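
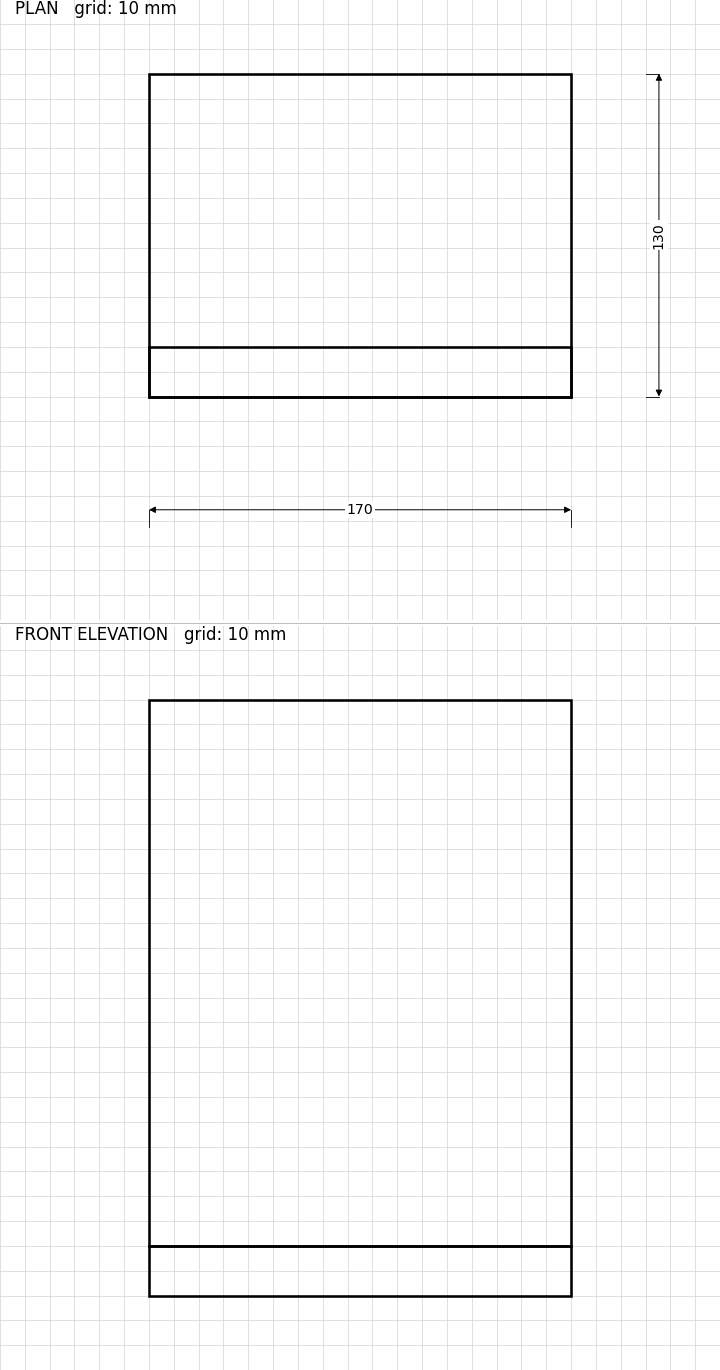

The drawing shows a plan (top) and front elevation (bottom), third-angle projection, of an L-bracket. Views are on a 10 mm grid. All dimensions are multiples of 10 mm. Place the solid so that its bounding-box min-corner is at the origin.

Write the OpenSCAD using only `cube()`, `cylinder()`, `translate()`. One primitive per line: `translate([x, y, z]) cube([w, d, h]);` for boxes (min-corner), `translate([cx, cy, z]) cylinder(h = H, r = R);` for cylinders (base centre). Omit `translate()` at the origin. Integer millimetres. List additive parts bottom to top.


cube([170, 130, 20]);
translate([0, 0, 20]) cube([170, 20, 220]);


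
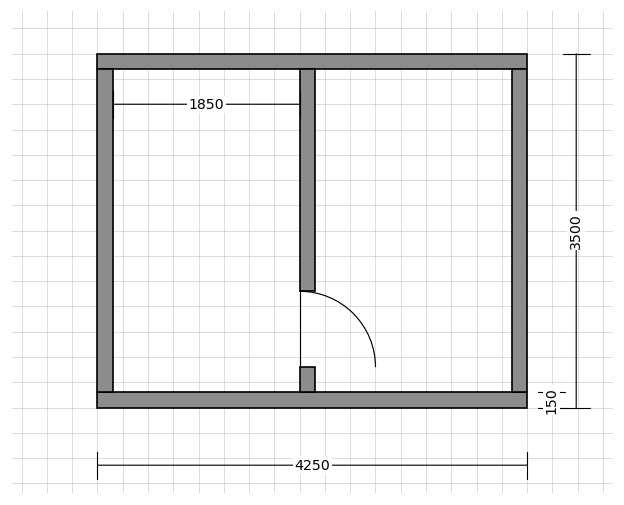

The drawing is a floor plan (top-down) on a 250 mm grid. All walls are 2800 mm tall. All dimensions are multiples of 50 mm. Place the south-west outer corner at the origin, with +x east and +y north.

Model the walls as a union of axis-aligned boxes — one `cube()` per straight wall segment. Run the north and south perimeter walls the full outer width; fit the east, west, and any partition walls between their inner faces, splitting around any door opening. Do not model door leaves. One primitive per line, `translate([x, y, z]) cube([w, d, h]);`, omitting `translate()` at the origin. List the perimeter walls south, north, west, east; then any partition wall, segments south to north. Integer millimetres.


cube([4250, 150, 2800]);
translate([0, 3350, 0]) cube([4250, 150, 2800]);
translate([0, 150, 0]) cube([150, 3200, 2800]);
translate([4100, 150, 0]) cube([150, 3200, 2800]);
translate([2000, 150, 0]) cube([150, 250, 2800]);
translate([2000, 1150, 0]) cube([150, 2200, 2800]);


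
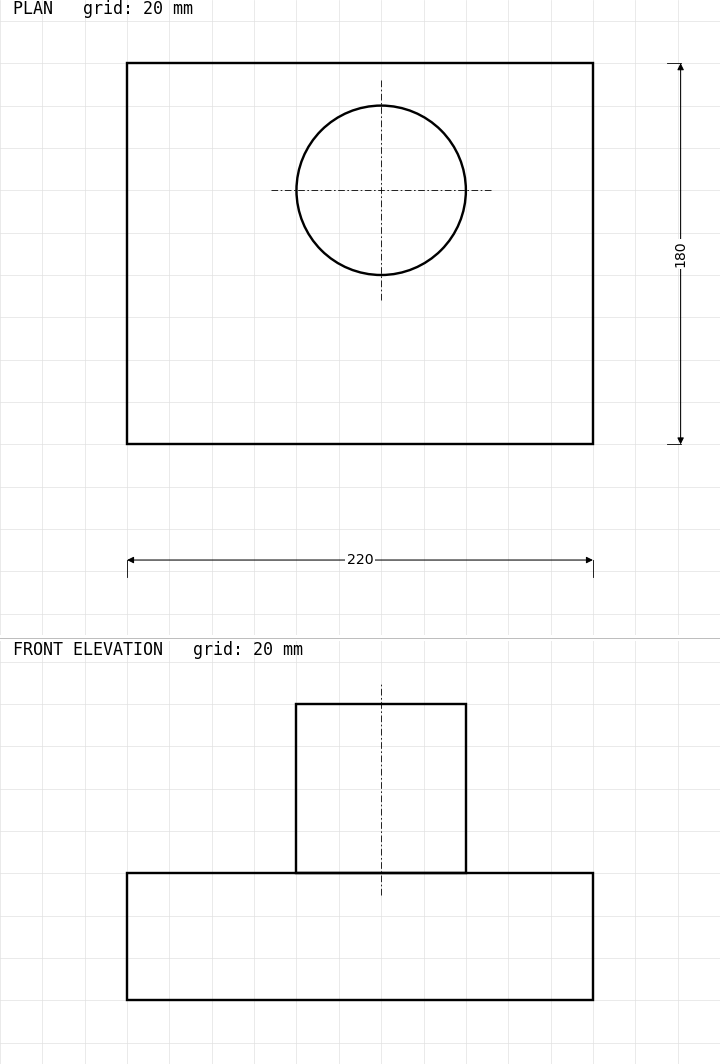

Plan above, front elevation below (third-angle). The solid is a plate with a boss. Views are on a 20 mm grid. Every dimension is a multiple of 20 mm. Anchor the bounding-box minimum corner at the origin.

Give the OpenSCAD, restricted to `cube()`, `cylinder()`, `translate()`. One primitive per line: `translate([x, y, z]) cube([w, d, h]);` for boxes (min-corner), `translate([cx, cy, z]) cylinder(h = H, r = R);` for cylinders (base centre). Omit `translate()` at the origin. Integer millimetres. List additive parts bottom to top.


cube([220, 180, 60]);
translate([120, 120, 60]) cylinder(h = 80, r = 40);


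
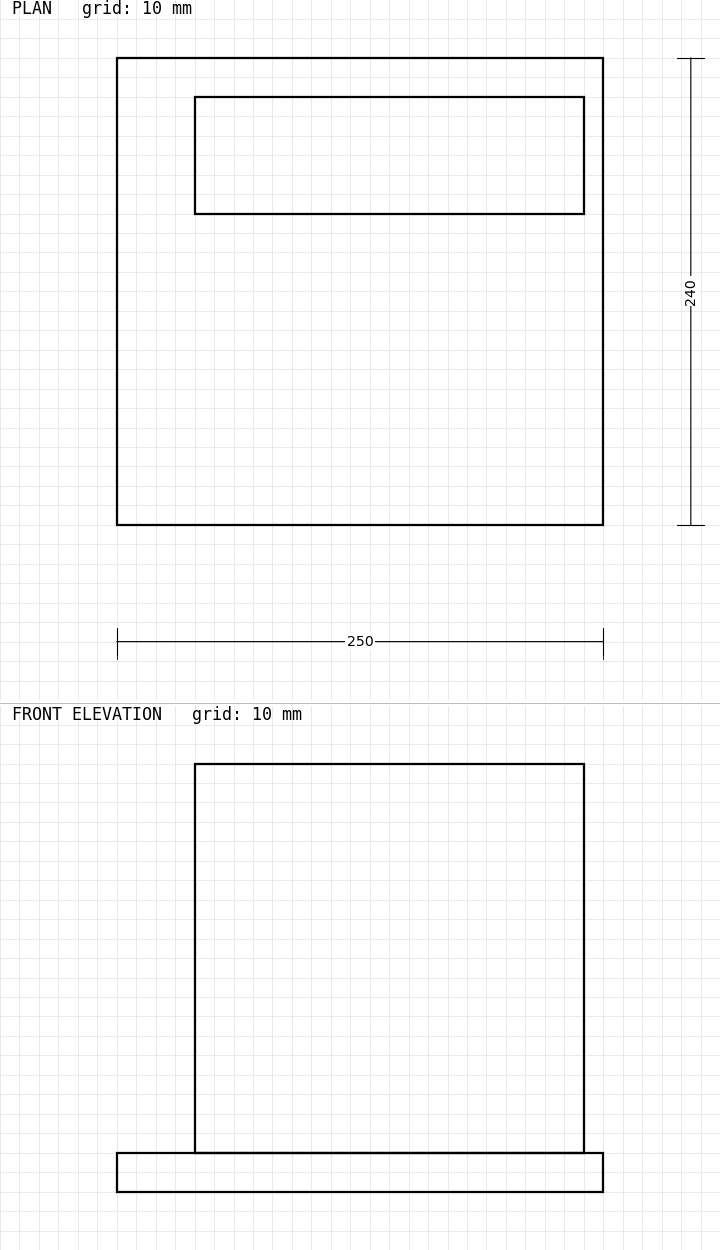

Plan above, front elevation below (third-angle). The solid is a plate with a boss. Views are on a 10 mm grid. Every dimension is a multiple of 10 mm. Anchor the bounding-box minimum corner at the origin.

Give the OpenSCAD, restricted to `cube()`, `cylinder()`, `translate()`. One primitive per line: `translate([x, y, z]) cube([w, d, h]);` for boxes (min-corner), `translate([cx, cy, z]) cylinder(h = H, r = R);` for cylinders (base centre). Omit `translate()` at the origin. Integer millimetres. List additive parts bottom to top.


cube([250, 240, 20]);
translate([40, 160, 20]) cube([200, 60, 200]);


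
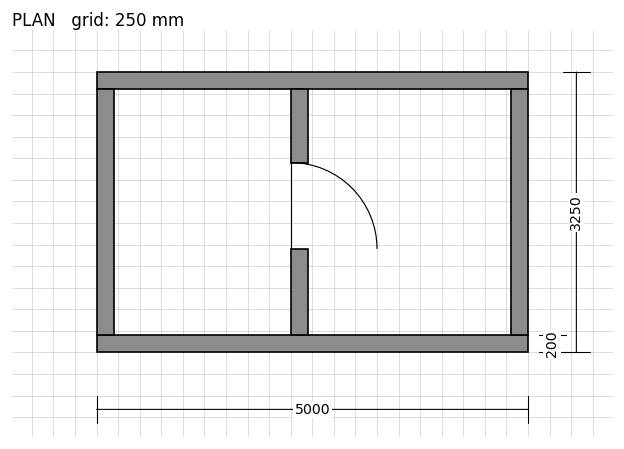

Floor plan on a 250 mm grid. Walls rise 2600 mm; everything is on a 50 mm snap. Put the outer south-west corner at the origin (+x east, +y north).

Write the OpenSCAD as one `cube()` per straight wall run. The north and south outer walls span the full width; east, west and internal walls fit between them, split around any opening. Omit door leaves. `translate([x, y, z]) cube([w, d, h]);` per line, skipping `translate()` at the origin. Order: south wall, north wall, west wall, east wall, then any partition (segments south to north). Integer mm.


cube([5000, 200, 2600]);
translate([0, 3050, 0]) cube([5000, 200, 2600]);
translate([0, 200, 0]) cube([200, 2850, 2600]);
translate([4800, 200, 0]) cube([200, 2850, 2600]);
translate([2250, 200, 0]) cube([200, 1000, 2600]);
translate([2250, 2200, 0]) cube([200, 850, 2600]);


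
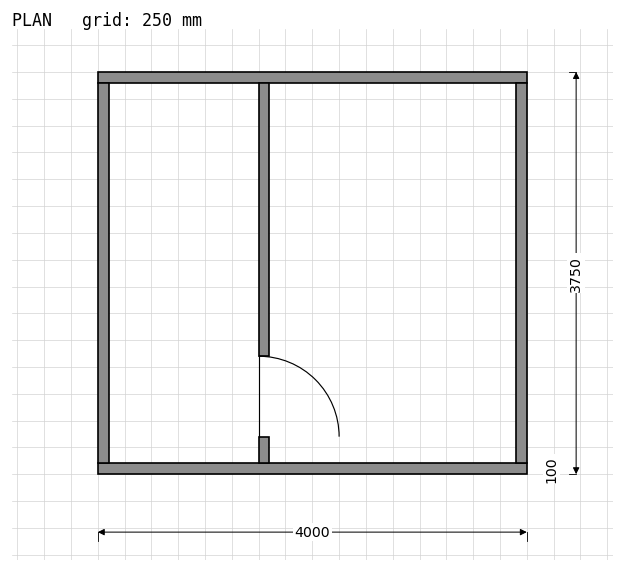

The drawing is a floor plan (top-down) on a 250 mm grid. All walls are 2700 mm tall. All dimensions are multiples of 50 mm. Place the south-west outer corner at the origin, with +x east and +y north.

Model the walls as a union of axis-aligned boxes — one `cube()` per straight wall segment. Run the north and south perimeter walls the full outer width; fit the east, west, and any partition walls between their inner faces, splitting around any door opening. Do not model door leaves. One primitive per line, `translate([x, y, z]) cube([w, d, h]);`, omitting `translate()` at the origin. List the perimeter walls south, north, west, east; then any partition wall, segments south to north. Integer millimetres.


cube([4000, 100, 2700]);
translate([0, 3650, 0]) cube([4000, 100, 2700]);
translate([0, 100, 0]) cube([100, 3550, 2700]);
translate([3900, 100, 0]) cube([100, 3550, 2700]);
translate([1500, 100, 0]) cube([100, 250, 2700]);
translate([1500, 1100, 0]) cube([100, 2550, 2700]);


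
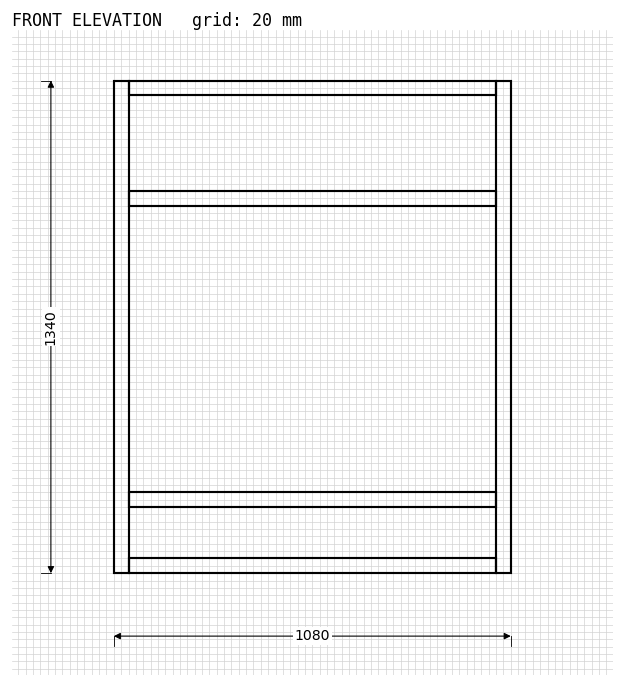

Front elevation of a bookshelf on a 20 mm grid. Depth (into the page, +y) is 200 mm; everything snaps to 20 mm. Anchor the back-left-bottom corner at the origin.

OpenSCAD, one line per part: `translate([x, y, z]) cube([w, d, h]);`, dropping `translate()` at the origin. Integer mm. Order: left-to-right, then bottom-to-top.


cube([40, 200, 1340]);
translate([40, 0, 0]) cube([1000, 200, 40]);
translate([40, 0, 180]) cube([1000, 200, 40]);
translate([40, 0, 1000]) cube([1000, 200, 40]);
translate([40, 0, 1300]) cube([1000, 200, 40]);
translate([1040, 0, 0]) cube([40, 200, 1340]);


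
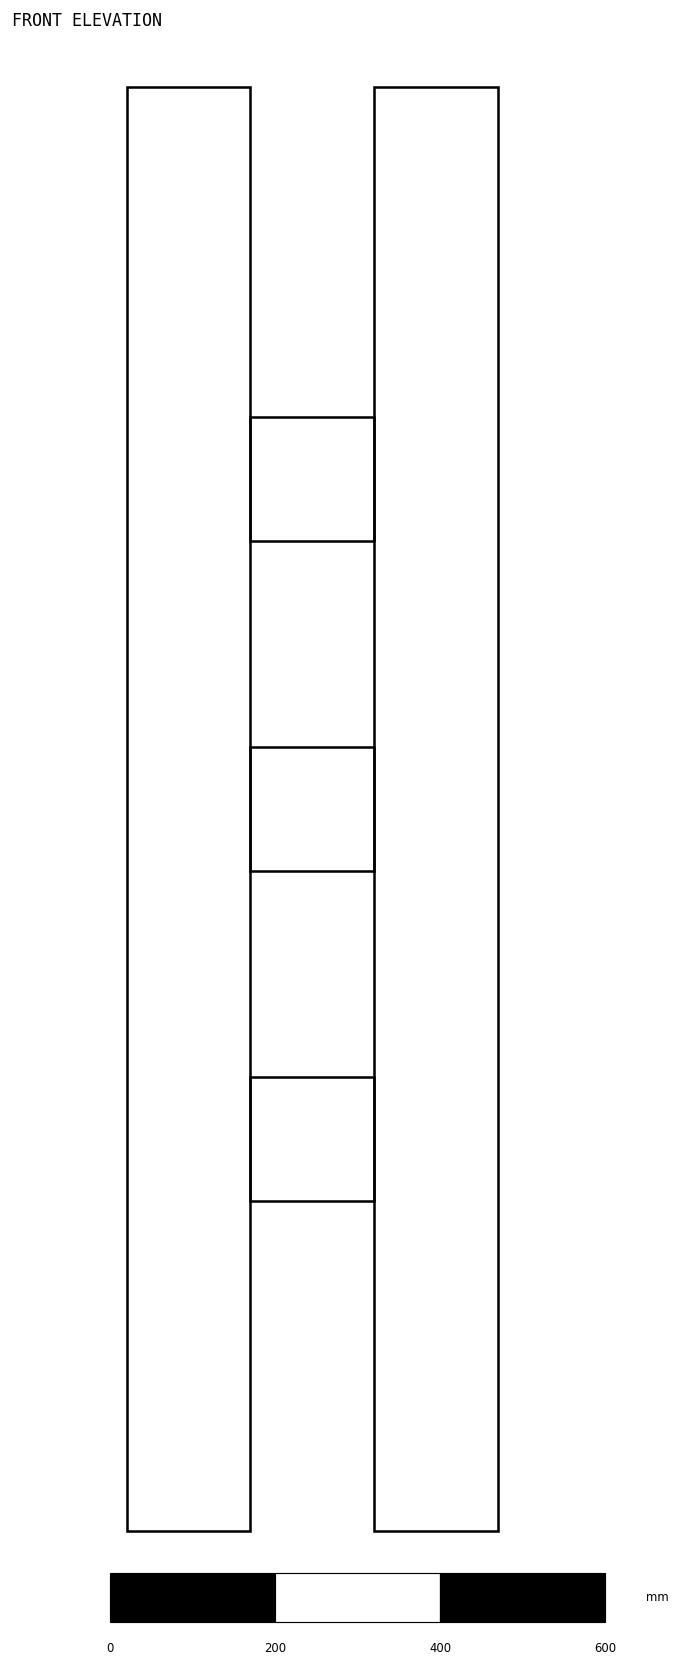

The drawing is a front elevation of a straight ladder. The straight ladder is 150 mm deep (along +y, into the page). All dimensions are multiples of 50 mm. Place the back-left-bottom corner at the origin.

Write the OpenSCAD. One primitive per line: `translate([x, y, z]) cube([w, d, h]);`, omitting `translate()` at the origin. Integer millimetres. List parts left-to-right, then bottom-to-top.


cube([150, 150, 1750]);
translate([150, 0, 400]) cube([150, 150, 150]);
translate([150, 0, 800]) cube([150, 150, 150]);
translate([150, 0, 1200]) cube([150, 150, 150]);
translate([300, 0, 0]) cube([150, 150, 1750]);


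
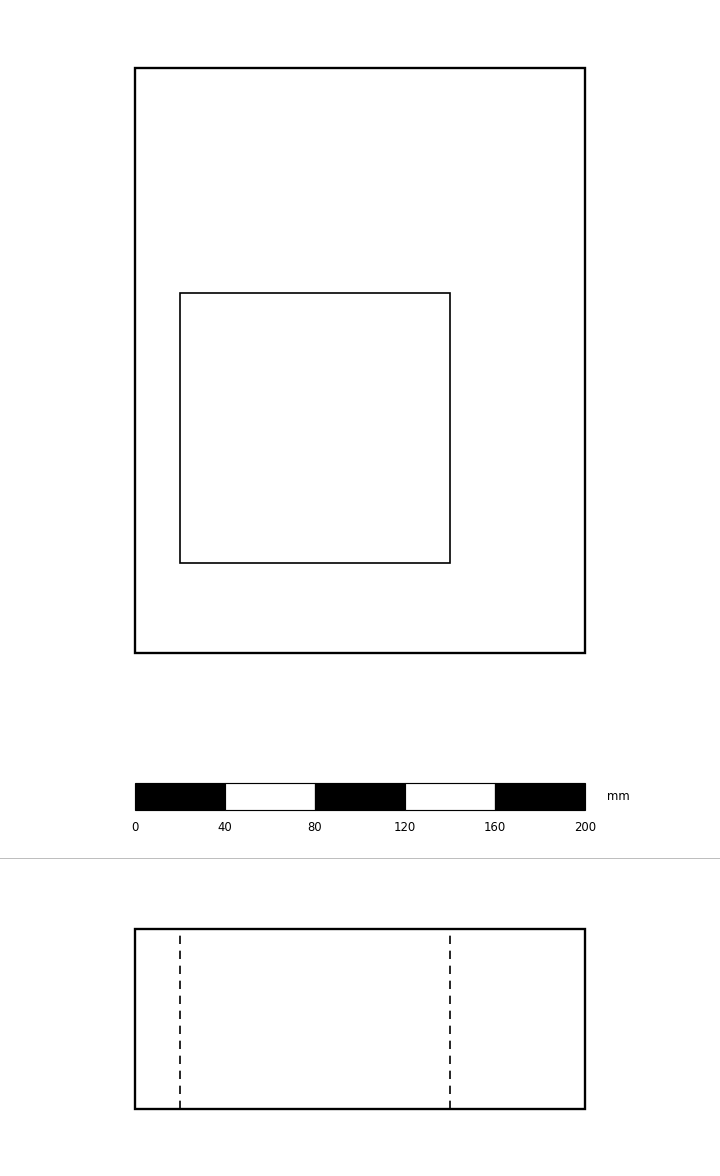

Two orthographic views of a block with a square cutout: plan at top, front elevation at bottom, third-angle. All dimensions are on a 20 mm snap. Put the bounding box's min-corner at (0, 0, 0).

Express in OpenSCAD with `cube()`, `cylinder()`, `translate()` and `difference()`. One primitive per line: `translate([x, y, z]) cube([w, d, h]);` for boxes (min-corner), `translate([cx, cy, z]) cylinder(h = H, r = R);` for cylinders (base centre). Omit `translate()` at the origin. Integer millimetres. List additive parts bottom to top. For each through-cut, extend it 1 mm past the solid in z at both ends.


difference() {
  cube([200, 260, 80]);
  translate([20, 40, -1]) cube([120, 120, 82]);
}


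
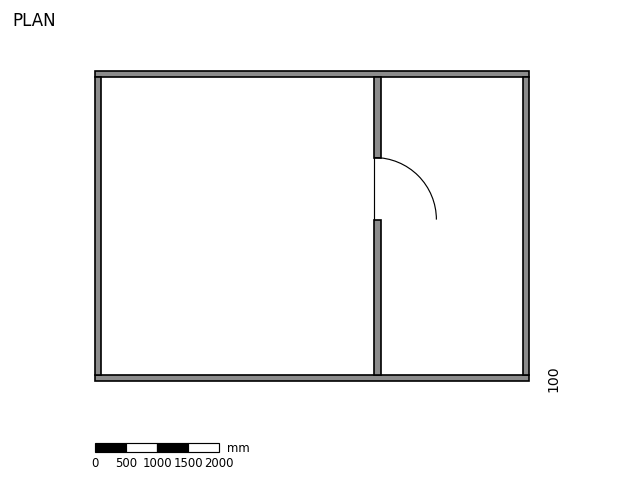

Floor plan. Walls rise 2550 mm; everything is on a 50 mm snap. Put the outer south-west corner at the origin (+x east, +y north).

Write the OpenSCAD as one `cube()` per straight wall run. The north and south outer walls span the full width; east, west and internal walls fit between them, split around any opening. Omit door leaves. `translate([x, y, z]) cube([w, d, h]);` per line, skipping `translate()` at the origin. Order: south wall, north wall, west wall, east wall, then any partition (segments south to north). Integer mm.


cube([7000, 100, 2550]);
translate([0, 4900, 0]) cube([7000, 100, 2550]);
translate([0, 100, 0]) cube([100, 4800, 2550]);
translate([6900, 100, 0]) cube([100, 4800, 2550]);
translate([4500, 100, 0]) cube([100, 2500, 2550]);
translate([4500, 3600, 0]) cube([100, 1300, 2550]);


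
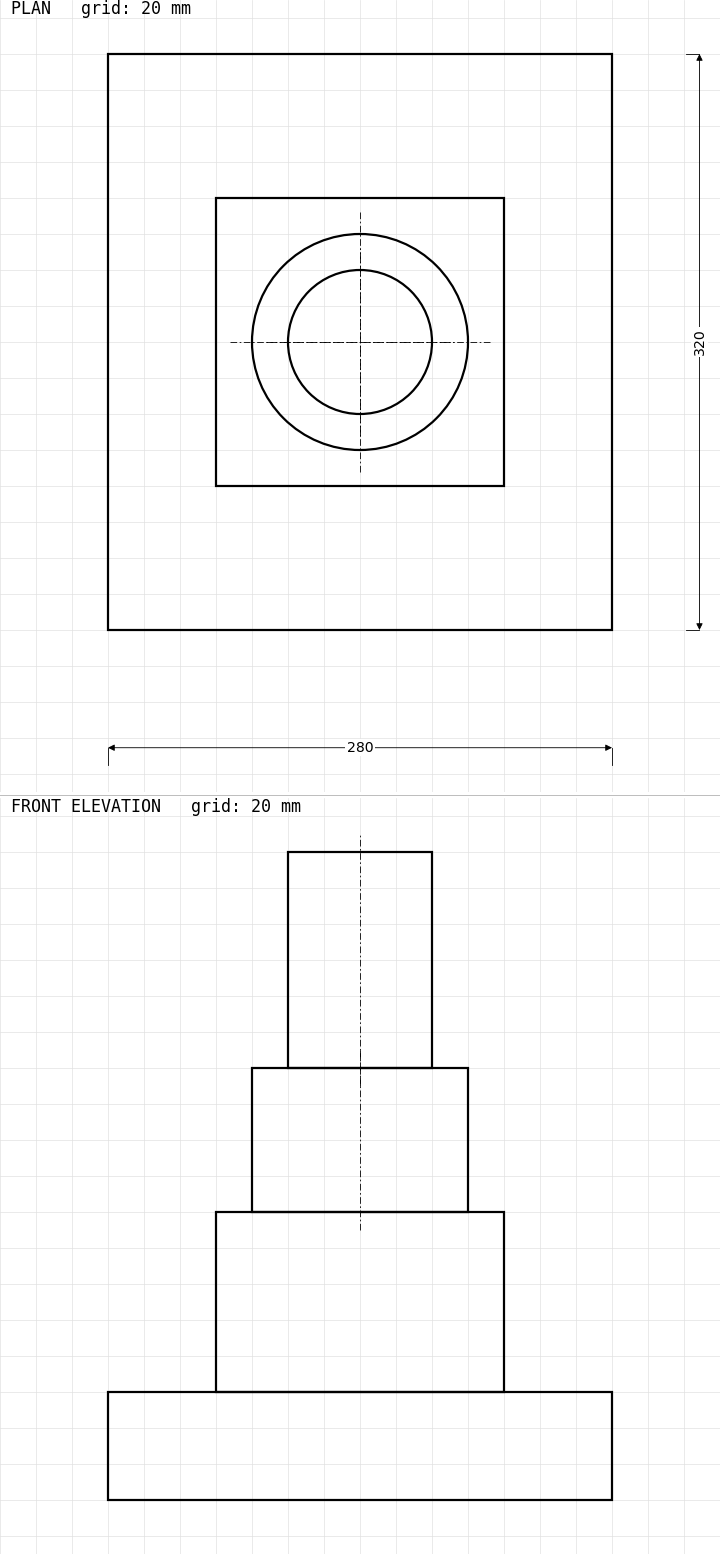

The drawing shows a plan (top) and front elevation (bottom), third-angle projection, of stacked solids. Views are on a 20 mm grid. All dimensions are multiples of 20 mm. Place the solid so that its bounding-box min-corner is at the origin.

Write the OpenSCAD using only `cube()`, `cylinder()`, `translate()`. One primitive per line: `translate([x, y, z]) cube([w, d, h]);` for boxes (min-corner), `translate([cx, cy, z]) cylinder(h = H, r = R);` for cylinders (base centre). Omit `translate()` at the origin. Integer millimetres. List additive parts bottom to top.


cube([280, 320, 60]);
translate([60, 80, 60]) cube([160, 160, 100]);
translate([140, 160, 160]) cylinder(h = 80, r = 60);
translate([140, 160, 240]) cylinder(h = 120, r = 40);


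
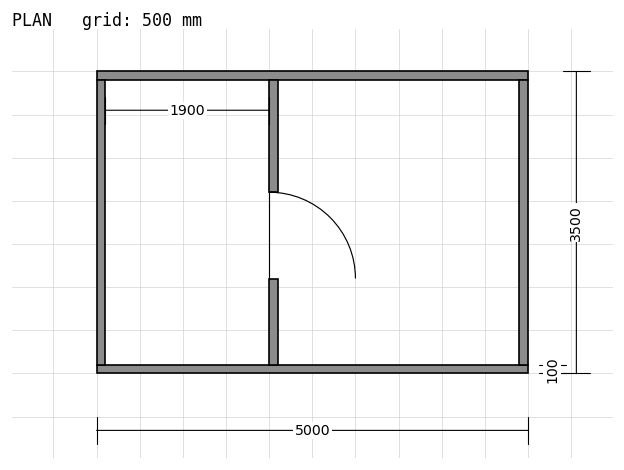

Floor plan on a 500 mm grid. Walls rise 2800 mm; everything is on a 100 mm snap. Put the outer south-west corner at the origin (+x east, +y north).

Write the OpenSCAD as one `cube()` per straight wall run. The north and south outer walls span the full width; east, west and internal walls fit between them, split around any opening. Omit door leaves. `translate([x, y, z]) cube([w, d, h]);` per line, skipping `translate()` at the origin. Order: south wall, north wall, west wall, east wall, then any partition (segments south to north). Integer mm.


cube([5000, 100, 2800]);
translate([0, 3400, 0]) cube([5000, 100, 2800]);
translate([0, 100, 0]) cube([100, 3300, 2800]);
translate([4900, 100, 0]) cube([100, 3300, 2800]);
translate([2000, 100, 0]) cube([100, 1000, 2800]);
translate([2000, 2100, 0]) cube([100, 1300, 2800]);


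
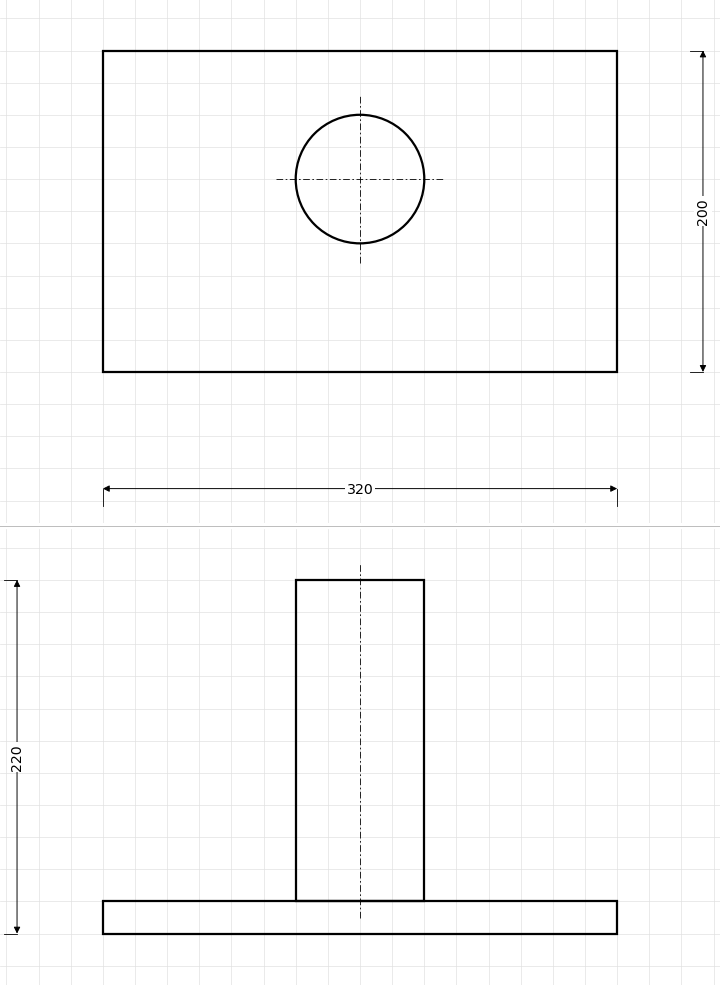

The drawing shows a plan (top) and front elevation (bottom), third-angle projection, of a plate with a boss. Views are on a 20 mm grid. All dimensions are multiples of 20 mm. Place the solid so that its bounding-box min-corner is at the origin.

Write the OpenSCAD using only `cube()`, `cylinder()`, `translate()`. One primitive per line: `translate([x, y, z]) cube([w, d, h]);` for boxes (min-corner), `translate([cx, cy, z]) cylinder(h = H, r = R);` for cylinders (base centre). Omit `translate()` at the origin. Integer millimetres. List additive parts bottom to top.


cube([320, 200, 20]);
translate([160, 120, 20]) cylinder(h = 200, r = 40);


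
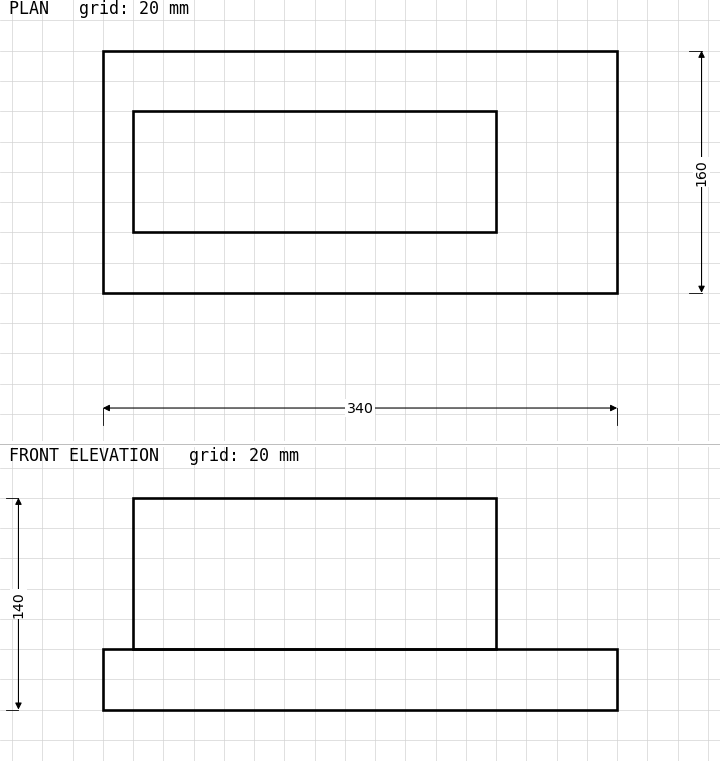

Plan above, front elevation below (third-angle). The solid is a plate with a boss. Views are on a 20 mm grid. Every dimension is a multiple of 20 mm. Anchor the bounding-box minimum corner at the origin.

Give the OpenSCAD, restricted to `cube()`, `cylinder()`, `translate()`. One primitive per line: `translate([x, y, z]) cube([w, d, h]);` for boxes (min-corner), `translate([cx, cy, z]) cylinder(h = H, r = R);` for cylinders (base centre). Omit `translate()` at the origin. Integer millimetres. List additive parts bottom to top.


cube([340, 160, 40]);
translate([20, 40, 40]) cube([240, 80, 100]);


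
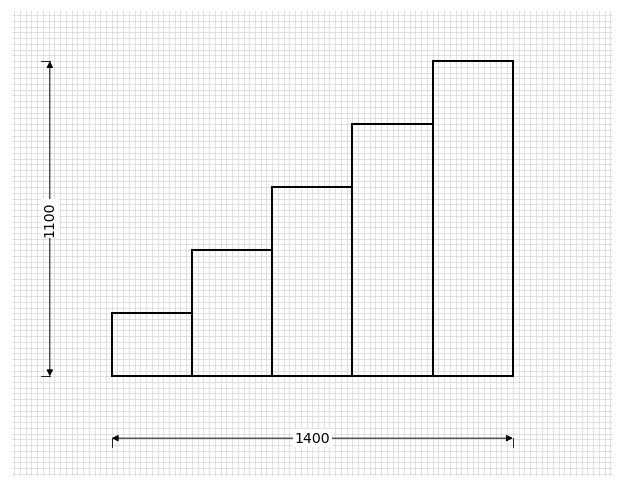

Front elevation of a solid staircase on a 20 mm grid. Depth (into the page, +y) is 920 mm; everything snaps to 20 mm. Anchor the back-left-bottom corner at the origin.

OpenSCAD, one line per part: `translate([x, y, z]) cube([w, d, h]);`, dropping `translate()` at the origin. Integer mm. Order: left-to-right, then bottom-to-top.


cube([280, 920, 220]);
translate([280, 0, 0]) cube([280, 920, 440]);
translate([560, 0, 0]) cube([280, 920, 660]);
translate([840, 0, 0]) cube([280, 920, 880]);
translate([1120, 0, 0]) cube([280, 920, 1100]);


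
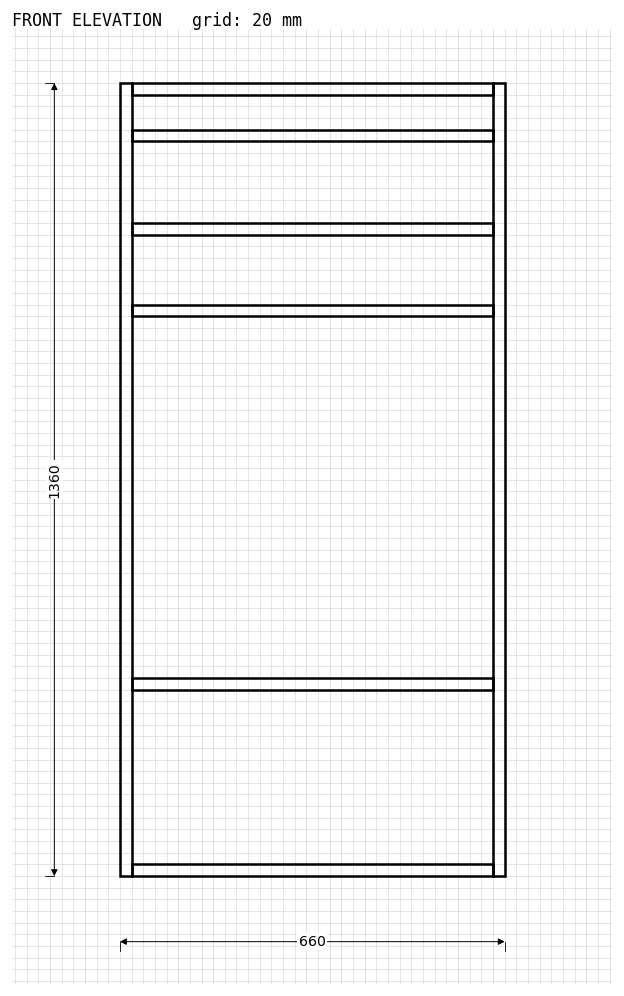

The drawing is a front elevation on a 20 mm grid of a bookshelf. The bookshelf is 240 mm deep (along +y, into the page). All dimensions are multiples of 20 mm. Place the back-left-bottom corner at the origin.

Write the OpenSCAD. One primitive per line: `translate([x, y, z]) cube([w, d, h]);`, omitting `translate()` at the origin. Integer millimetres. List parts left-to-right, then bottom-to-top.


cube([20, 240, 1360]);
translate([20, 0, 0]) cube([620, 240, 20]);
translate([20, 0, 320]) cube([620, 240, 20]);
translate([20, 0, 960]) cube([620, 240, 20]);
translate([20, 0, 1100]) cube([620, 240, 20]);
translate([20, 0, 1260]) cube([620, 240, 20]);
translate([20, 0, 1340]) cube([620, 240, 20]);
translate([640, 0, 0]) cube([20, 240, 1360]);


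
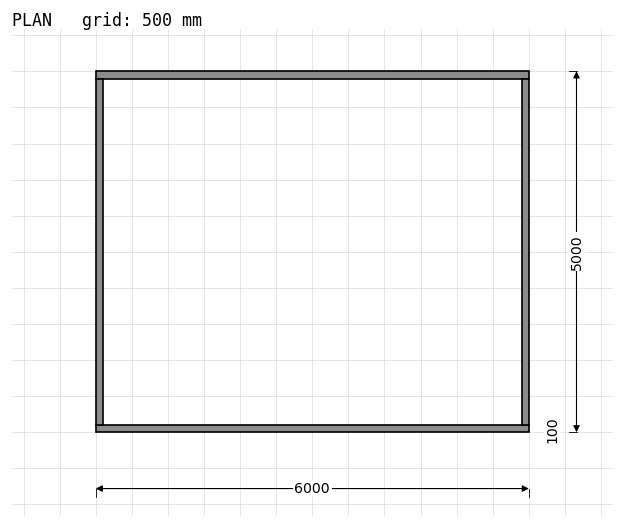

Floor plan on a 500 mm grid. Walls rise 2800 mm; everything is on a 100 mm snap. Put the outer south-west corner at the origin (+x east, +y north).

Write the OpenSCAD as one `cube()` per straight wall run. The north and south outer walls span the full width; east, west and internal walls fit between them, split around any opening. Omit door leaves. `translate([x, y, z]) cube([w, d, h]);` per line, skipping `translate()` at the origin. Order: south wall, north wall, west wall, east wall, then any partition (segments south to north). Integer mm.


cube([6000, 100, 2800]);
translate([0, 4900, 0]) cube([6000, 100, 2800]);
translate([0, 100, 0]) cube([100, 4800, 2800]);
translate([5900, 100, 0]) cube([100, 4800, 2800]);


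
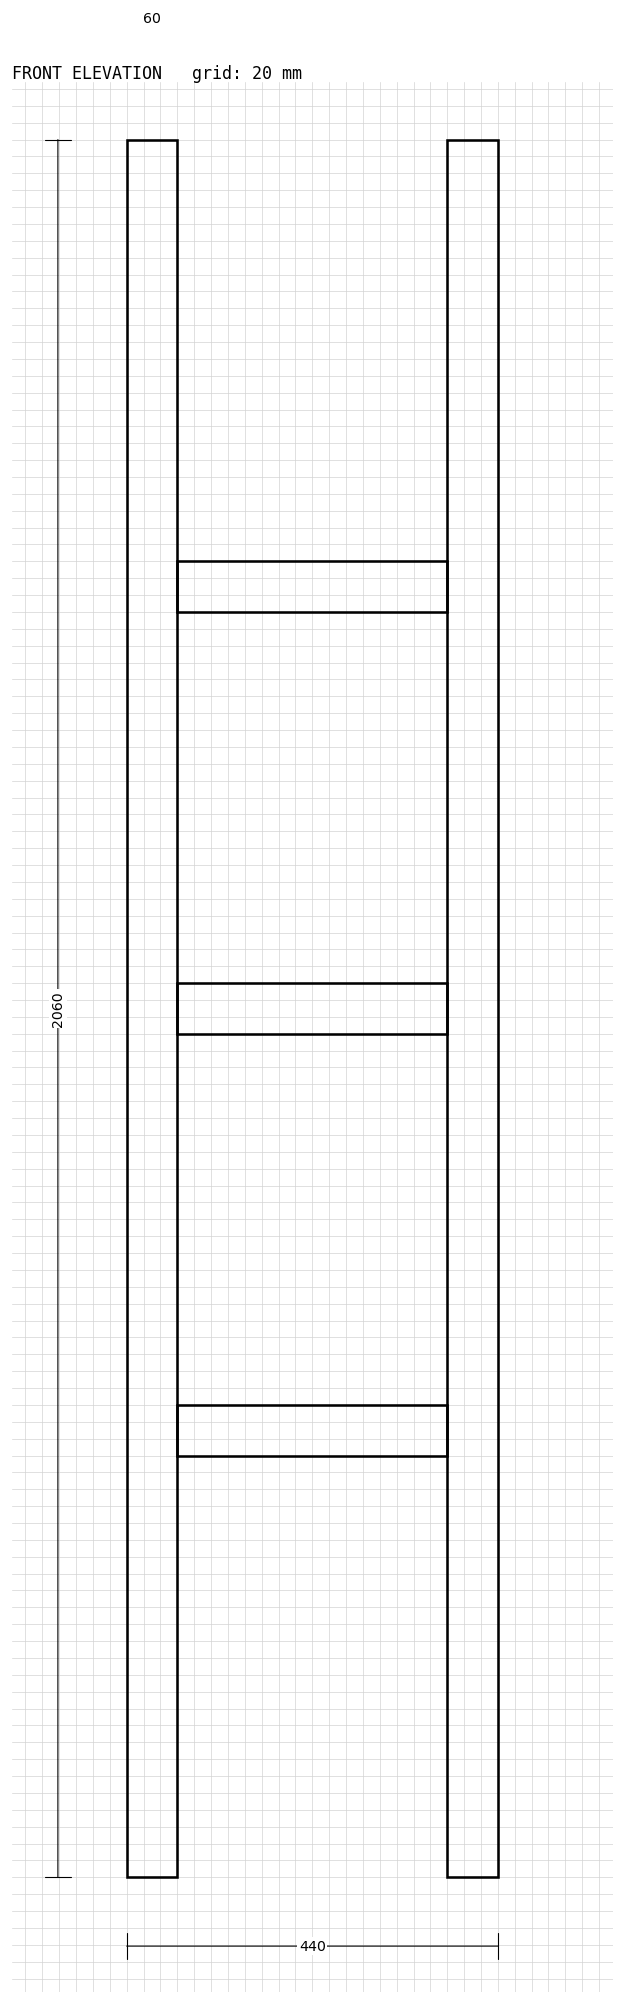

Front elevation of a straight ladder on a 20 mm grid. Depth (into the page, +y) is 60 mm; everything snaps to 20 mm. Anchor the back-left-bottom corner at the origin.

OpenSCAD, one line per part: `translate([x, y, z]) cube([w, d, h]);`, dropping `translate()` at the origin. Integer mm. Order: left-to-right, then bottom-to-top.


cube([60, 60, 2060]);
translate([60, 0, 500]) cube([320, 60, 60]);
translate([60, 0, 1000]) cube([320, 60, 60]);
translate([60, 0, 1500]) cube([320, 60, 60]);
translate([380, 0, 0]) cube([60, 60, 2060]);


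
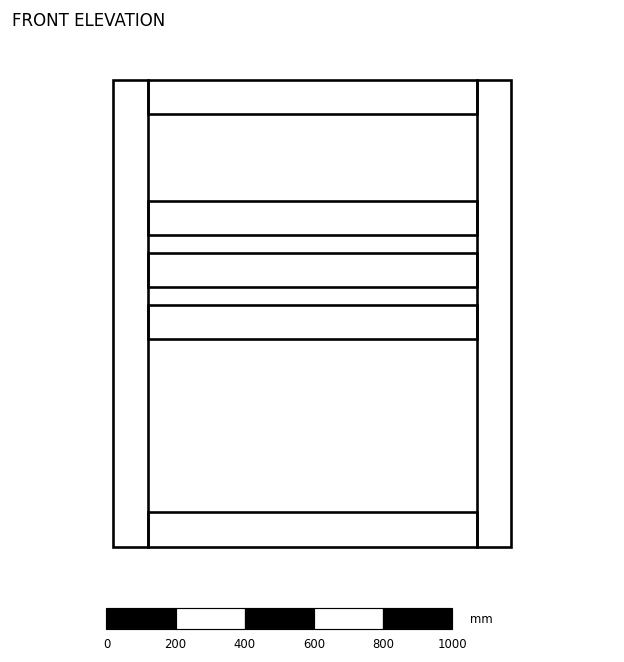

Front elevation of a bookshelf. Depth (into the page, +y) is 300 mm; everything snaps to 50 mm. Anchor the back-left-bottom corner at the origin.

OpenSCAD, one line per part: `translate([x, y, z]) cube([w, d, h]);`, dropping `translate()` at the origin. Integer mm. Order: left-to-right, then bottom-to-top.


cube([100, 300, 1350]);
translate([100, 0, 0]) cube([950, 300, 100]);
translate([100, 0, 600]) cube([950, 300, 100]);
translate([100, 0, 750]) cube([950, 300, 100]);
translate([100, 0, 900]) cube([950, 300, 100]);
translate([100, 0, 1250]) cube([950, 300, 100]);
translate([1050, 0, 0]) cube([100, 300, 1350]);


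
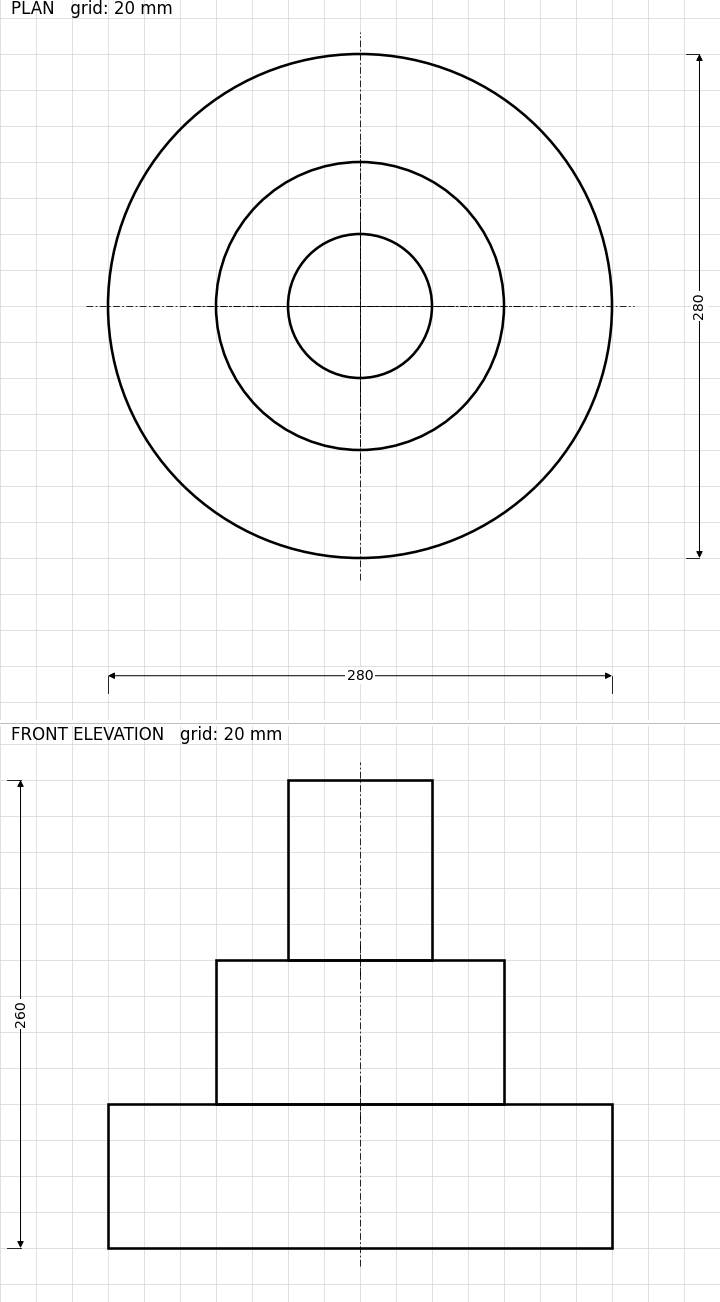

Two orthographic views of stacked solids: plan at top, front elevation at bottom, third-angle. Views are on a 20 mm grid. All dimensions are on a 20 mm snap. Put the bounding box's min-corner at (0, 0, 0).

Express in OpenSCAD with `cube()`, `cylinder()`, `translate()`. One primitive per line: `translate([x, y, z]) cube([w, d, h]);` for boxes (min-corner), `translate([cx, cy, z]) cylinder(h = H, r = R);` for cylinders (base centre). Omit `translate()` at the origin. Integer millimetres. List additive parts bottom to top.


translate([140, 140, 0]) cylinder(h = 80, r = 140);
translate([140, 140, 80]) cylinder(h = 80, r = 80);
translate([140, 140, 160]) cylinder(h = 100, r = 40);


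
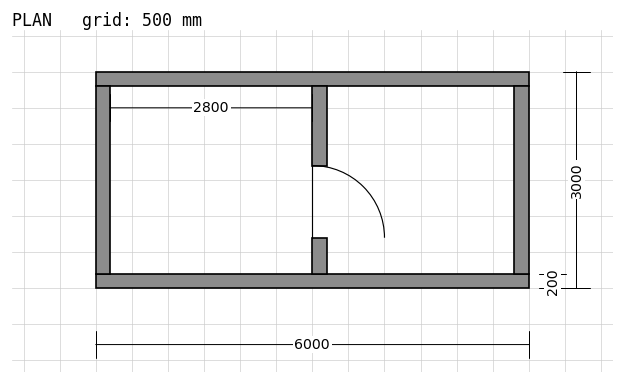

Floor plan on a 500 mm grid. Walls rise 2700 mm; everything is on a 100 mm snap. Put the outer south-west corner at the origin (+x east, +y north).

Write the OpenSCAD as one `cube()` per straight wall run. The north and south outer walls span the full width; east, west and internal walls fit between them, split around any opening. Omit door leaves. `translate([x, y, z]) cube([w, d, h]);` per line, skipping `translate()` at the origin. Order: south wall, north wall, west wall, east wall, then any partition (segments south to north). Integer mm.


cube([6000, 200, 2700]);
translate([0, 2800, 0]) cube([6000, 200, 2700]);
translate([0, 200, 0]) cube([200, 2600, 2700]);
translate([5800, 200, 0]) cube([200, 2600, 2700]);
translate([3000, 200, 0]) cube([200, 500, 2700]);
translate([3000, 1700, 0]) cube([200, 1100, 2700]);


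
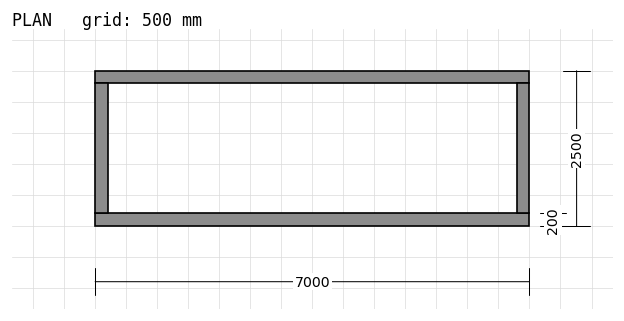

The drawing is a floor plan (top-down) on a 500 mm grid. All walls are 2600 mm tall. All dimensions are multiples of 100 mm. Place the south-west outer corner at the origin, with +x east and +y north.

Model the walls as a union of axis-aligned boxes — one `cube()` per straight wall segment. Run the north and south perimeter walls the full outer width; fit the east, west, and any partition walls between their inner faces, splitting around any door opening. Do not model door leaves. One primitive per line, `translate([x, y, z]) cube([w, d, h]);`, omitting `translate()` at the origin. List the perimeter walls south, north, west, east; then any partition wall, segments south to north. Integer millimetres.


cube([7000, 200, 2600]);
translate([0, 2300, 0]) cube([7000, 200, 2600]);
translate([0, 200, 0]) cube([200, 2100, 2600]);
translate([6800, 200, 0]) cube([200, 2100, 2600]);


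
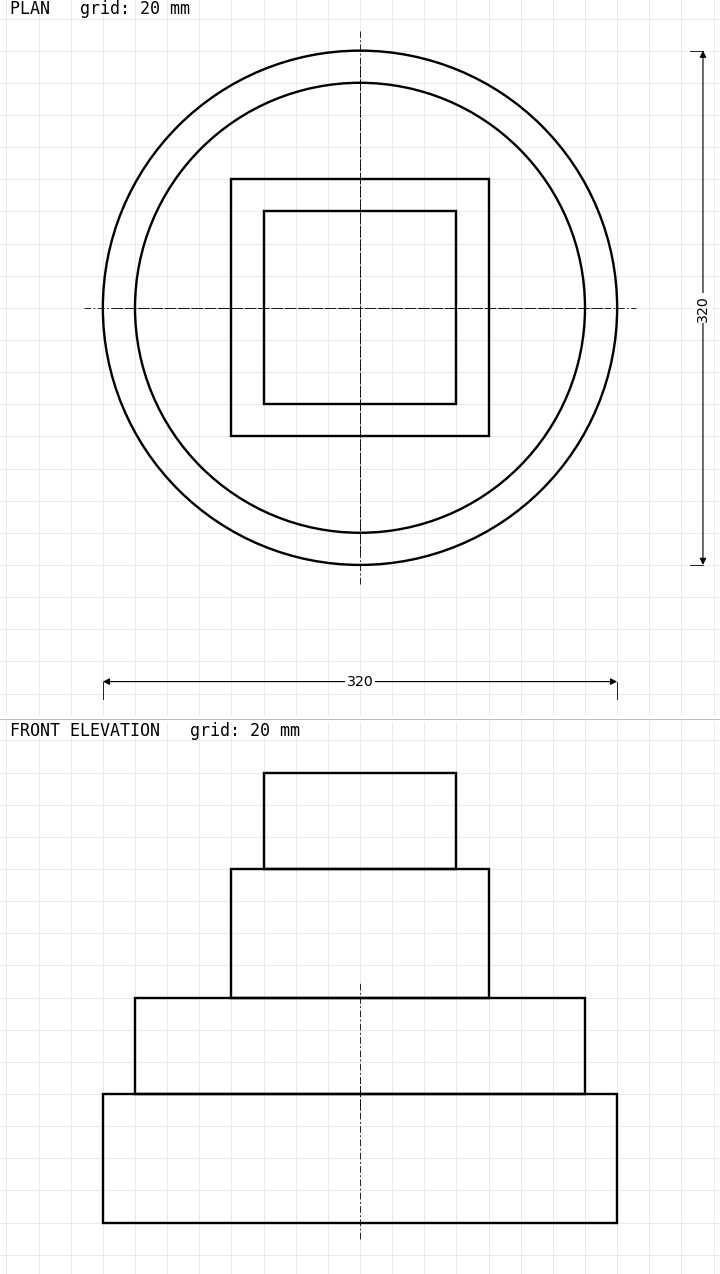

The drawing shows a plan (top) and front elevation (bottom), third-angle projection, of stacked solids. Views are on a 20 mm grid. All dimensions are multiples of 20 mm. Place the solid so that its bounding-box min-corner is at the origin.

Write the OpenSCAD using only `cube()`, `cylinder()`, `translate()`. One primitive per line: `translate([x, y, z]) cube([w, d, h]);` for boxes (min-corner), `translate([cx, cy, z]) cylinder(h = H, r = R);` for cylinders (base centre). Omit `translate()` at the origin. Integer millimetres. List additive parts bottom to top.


translate([160, 160, 0]) cylinder(h = 80, r = 160);
translate([160, 160, 80]) cylinder(h = 60, r = 140);
translate([80, 80, 140]) cube([160, 160, 80]);
translate([100, 100, 220]) cube([120, 120, 60]);


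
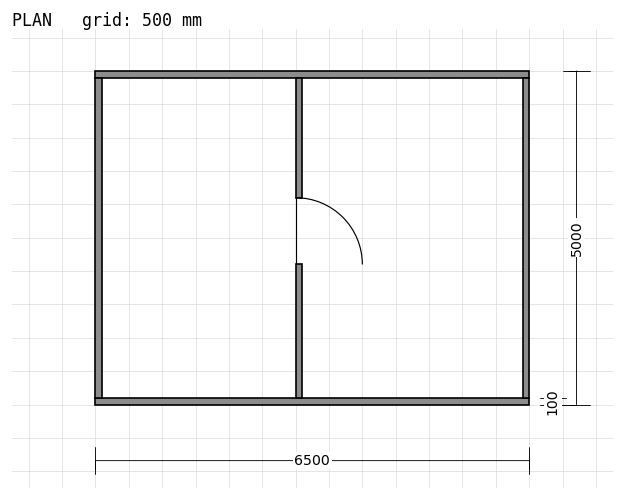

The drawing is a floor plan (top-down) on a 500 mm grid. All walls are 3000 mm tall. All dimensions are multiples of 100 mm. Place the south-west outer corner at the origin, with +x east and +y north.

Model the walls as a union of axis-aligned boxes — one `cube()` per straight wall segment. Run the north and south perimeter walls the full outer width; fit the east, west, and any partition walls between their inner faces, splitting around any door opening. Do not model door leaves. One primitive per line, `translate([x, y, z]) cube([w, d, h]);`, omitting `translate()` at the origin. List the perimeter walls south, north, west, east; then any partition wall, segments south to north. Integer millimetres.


cube([6500, 100, 3000]);
translate([0, 4900, 0]) cube([6500, 100, 3000]);
translate([0, 100, 0]) cube([100, 4800, 3000]);
translate([6400, 100, 0]) cube([100, 4800, 3000]);
translate([3000, 100, 0]) cube([100, 2000, 3000]);
translate([3000, 3100, 0]) cube([100, 1800, 3000]);


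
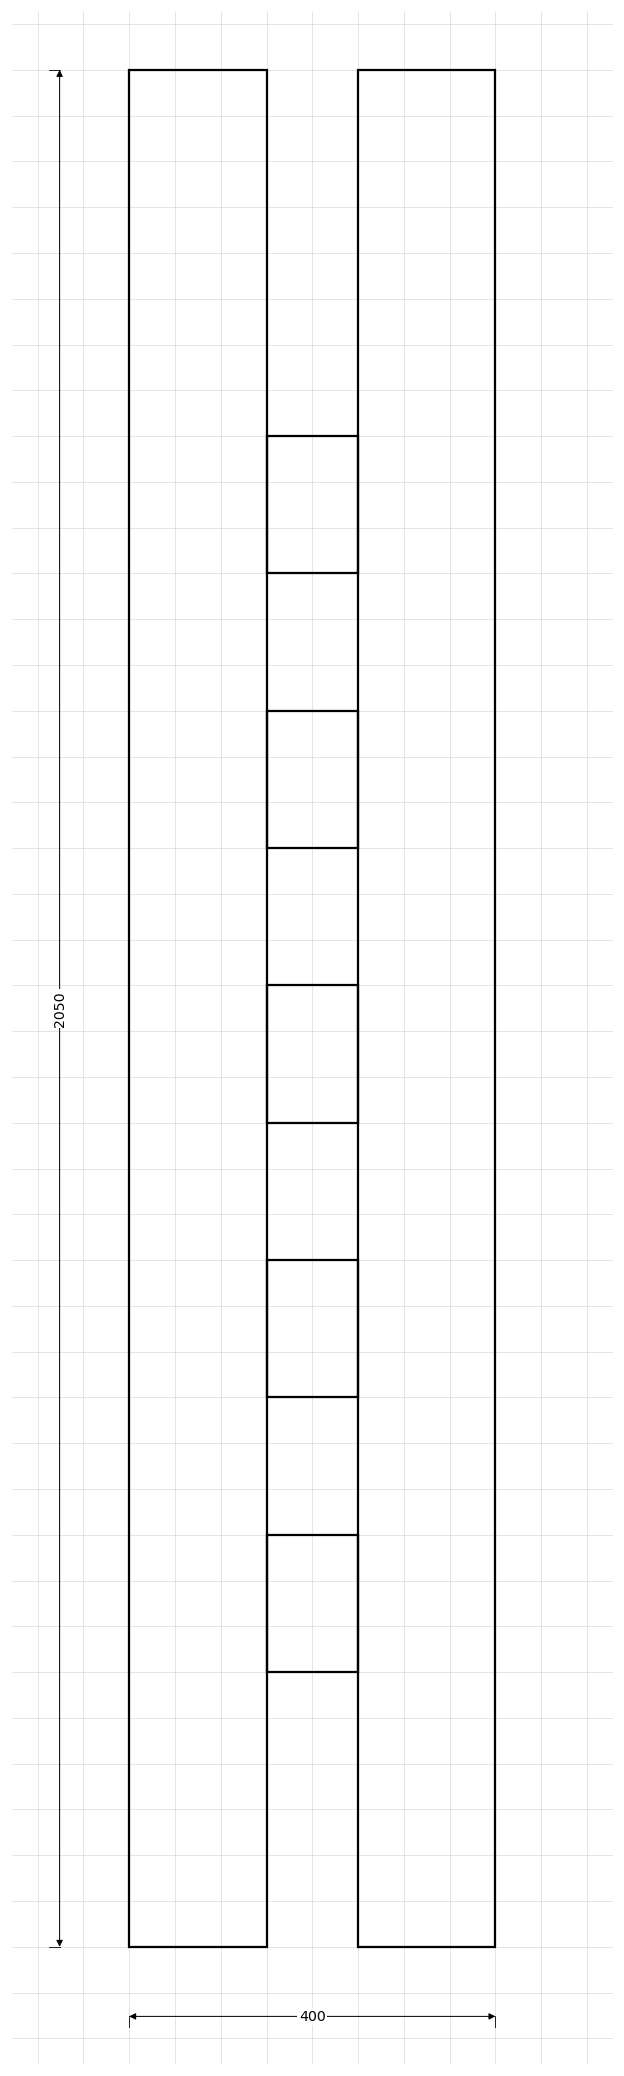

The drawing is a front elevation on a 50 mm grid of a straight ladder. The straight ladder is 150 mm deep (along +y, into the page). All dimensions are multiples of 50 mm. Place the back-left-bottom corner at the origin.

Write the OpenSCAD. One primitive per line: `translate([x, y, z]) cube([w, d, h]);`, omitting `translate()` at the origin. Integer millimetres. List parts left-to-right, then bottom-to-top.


cube([150, 150, 2050]);
translate([150, 0, 300]) cube([100, 150, 150]);
translate([150, 0, 600]) cube([100, 150, 150]);
translate([150, 0, 900]) cube([100, 150, 150]);
translate([150, 0, 1200]) cube([100, 150, 150]);
translate([150, 0, 1500]) cube([100, 150, 150]);
translate([250, 0, 0]) cube([150, 150, 2050]);


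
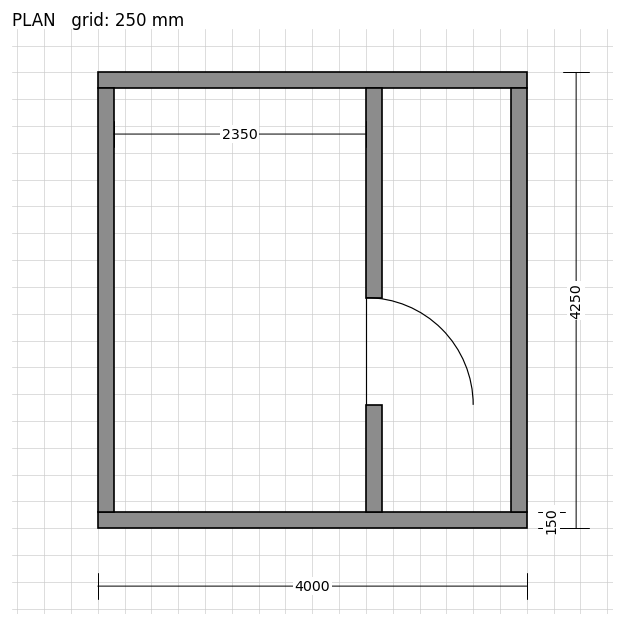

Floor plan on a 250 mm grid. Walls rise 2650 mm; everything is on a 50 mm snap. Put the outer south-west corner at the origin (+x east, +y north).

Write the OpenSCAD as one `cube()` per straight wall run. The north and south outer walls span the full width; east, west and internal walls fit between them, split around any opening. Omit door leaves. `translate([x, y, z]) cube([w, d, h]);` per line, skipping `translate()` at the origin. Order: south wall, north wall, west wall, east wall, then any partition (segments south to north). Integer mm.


cube([4000, 150, 2650]);
translate([0, 4100, 0]) cube([4000, 150, 2650]);
translate([0, 150, 0]) cube([150, 3950, 2650]);
translate([3850, 150, 0]) cube([150, 3950, 2650]);
translate([2500, 150, 0]) cube([150, 1000, 2650]);
translate([2500, 2150, 0]) cube([150, 1950, 2650]);


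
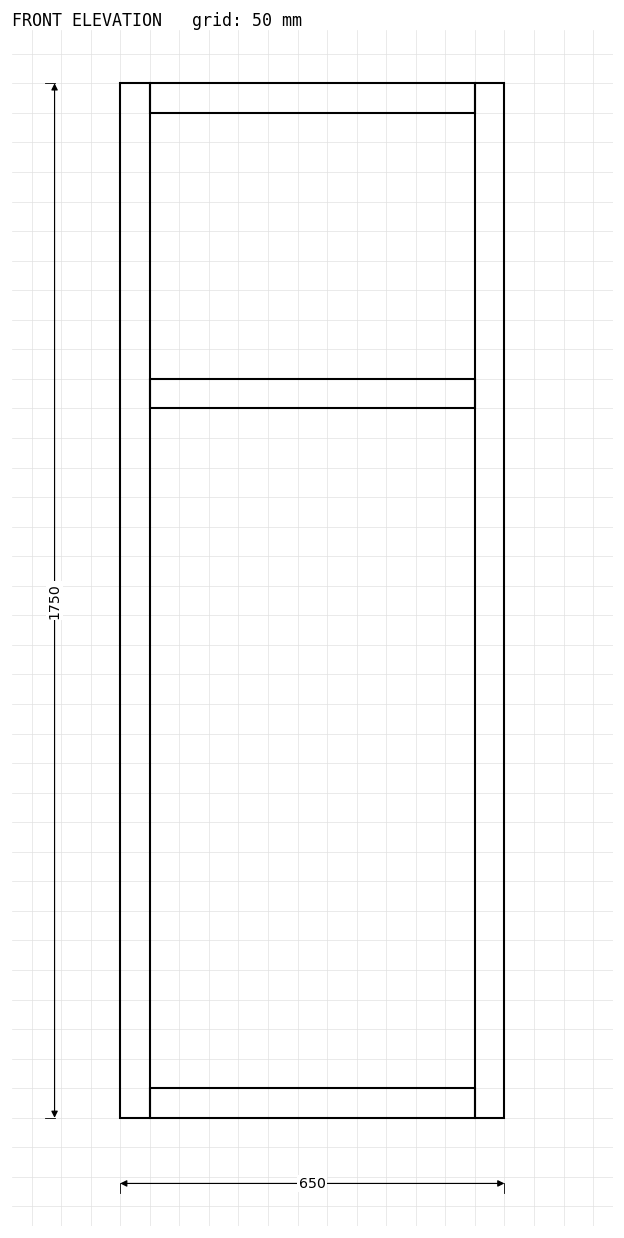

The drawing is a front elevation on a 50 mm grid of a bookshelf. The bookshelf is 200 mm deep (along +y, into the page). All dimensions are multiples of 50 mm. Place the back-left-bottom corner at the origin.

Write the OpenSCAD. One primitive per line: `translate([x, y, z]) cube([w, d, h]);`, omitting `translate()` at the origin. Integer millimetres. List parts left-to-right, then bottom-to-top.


cube([50, 200, 1750]);
translate([50, 0, 0]) cube([550, 200, 50]);
translate([50, 0, 1200]) cube([550, 200, 50]);
translate([50, 0, 1700]) cube([550, 200, 50]);
translate([600, 0, 0]) cube([50, 200, 1750]);


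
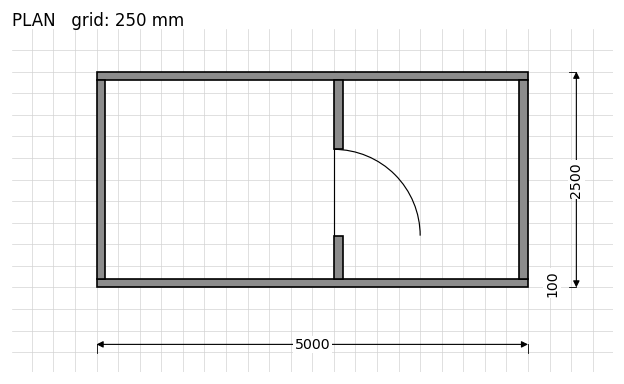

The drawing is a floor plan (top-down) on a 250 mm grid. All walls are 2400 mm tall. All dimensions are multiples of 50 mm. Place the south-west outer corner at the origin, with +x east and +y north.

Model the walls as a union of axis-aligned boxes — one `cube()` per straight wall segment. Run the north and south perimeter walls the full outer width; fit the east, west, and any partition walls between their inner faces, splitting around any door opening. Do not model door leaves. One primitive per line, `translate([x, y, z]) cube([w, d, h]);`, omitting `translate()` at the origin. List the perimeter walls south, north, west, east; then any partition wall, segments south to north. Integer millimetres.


cube([5000, 100, 2400]);
translate([0, 2400, 0]) cube([5000, 100, 2400]);
translate([0, 100, 0]) cube([100, 2300, 2400]);
translate([4900, 100, 0]) cube([100, 2300, 2400]);
translate([2750, 100, 0]) cube([100, 500, 2400]);
translate([2750, 1600, 0]) cube([100, 800, 2400]);


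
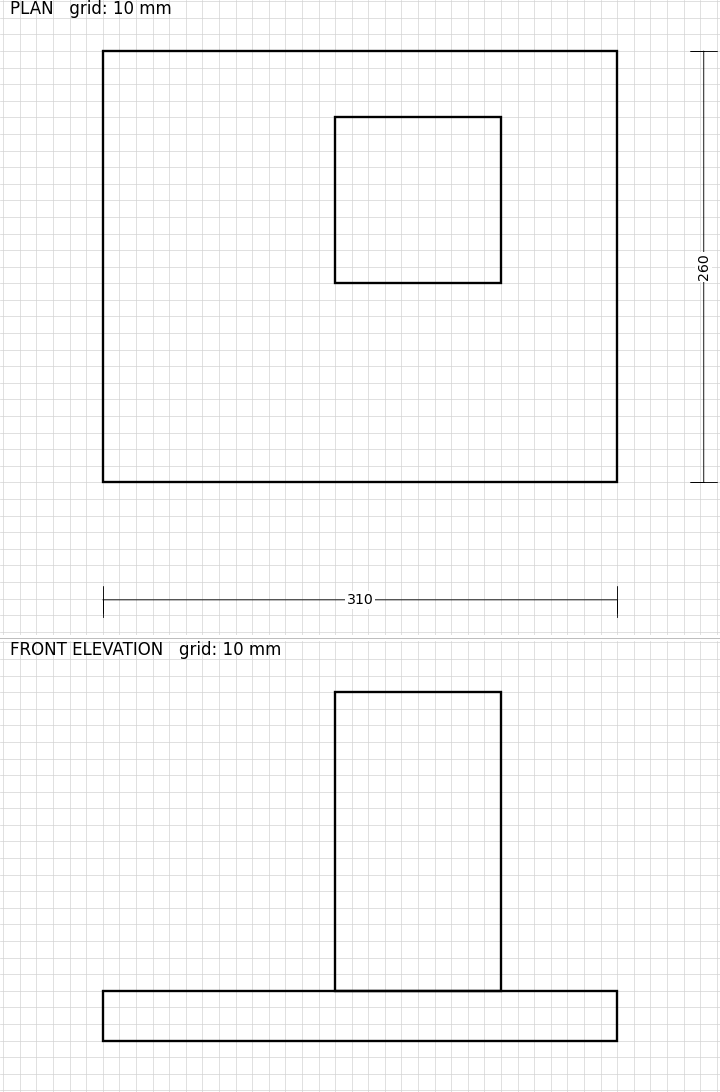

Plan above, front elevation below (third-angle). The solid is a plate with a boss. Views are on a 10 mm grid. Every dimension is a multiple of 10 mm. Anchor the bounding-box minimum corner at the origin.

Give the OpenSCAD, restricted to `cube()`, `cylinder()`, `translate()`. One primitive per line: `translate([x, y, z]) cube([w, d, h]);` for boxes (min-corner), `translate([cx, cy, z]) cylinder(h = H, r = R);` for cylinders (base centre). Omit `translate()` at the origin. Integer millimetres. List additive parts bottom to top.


cube([310, 260, 30]);
translate([140, 120, 30]) cube([100, 100, 180]);


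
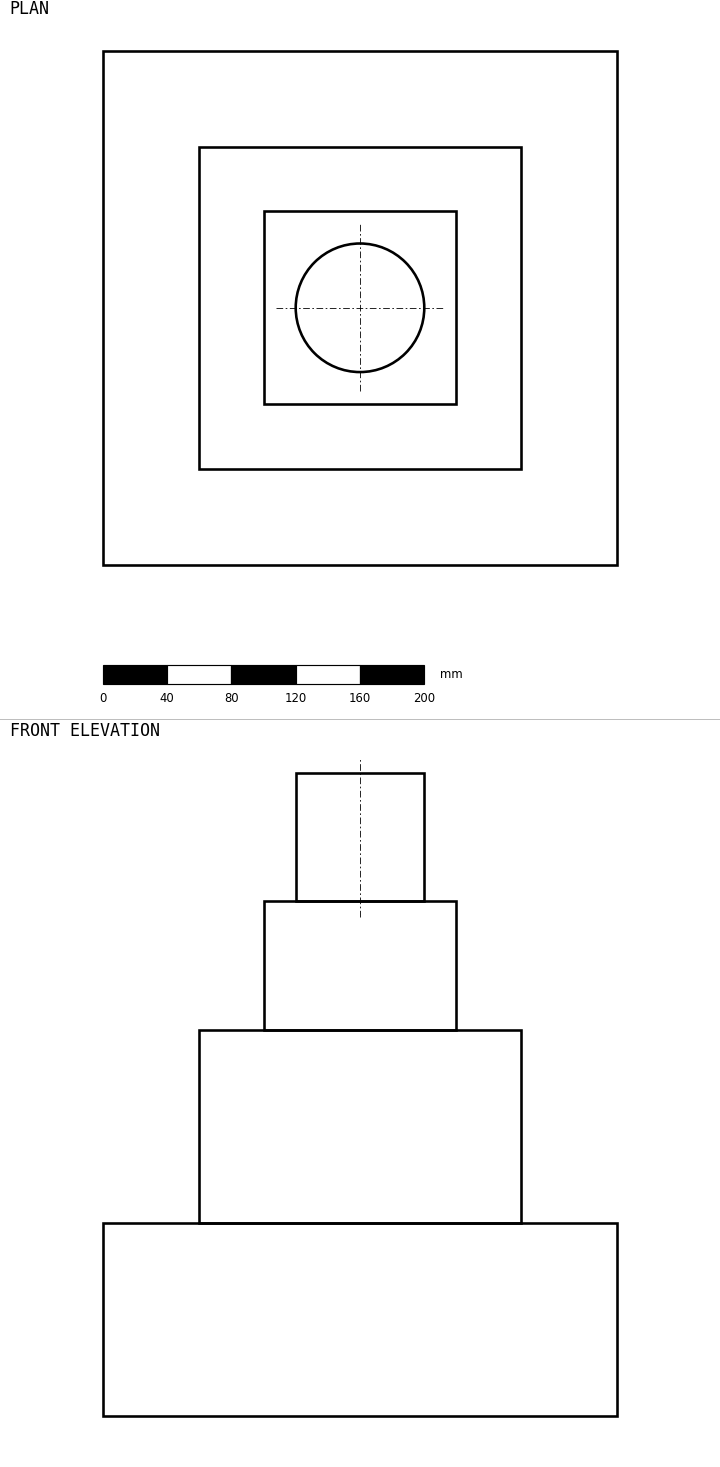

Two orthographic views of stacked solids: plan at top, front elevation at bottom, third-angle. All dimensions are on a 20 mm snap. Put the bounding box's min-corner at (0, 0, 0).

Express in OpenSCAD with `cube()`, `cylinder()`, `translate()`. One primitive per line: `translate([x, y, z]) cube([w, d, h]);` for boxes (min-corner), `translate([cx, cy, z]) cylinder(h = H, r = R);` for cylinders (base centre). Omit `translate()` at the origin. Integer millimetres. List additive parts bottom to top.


cube([320, 320, 120]);
translate([60, 60, 120]) cube([200, 200, 120]);
translate([100, 100, 240]) cube([120, 120, 80]);
translate([160, 160, 320]) cylinder(h = 80, r = 40);


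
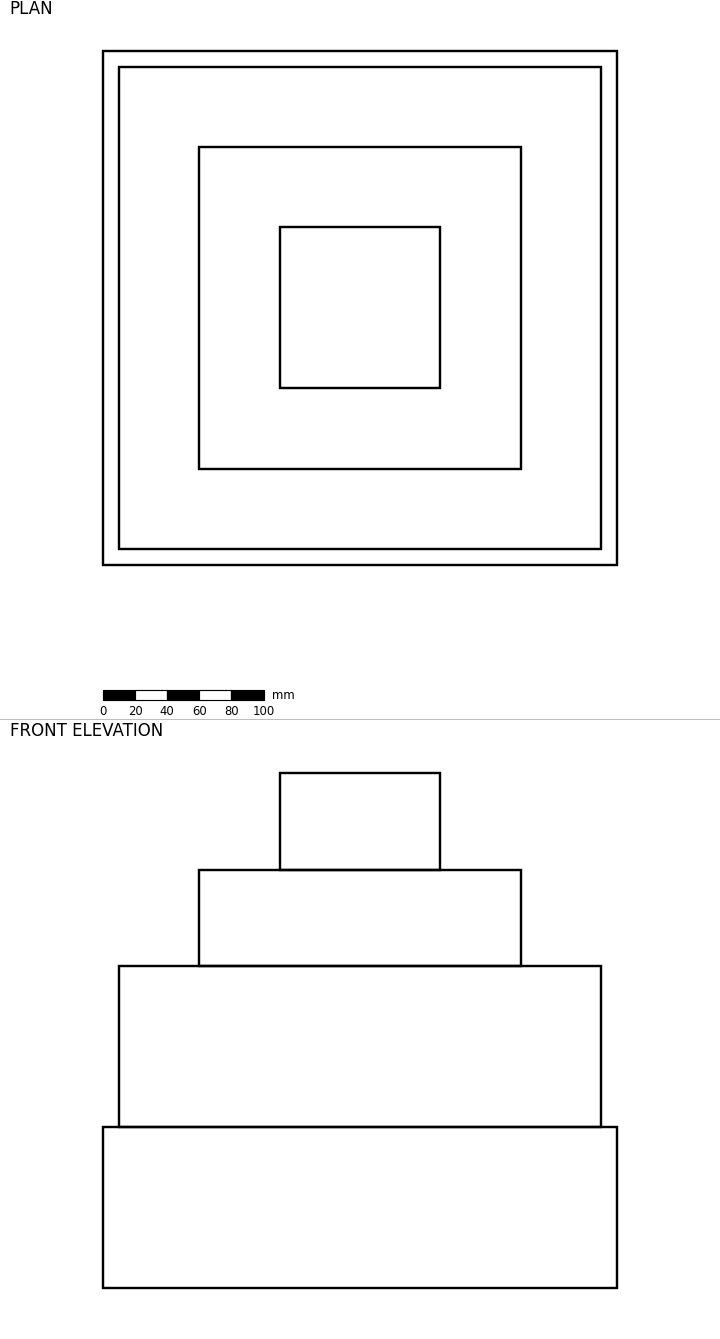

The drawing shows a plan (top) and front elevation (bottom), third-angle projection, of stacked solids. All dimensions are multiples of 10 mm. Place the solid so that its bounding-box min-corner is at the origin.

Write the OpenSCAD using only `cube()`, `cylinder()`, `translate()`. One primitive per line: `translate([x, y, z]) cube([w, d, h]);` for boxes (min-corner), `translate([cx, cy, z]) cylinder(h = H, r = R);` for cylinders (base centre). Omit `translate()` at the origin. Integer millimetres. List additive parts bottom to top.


cube([320, 320, 100]);
translate([10, 10, 100]) cube([300, 300, 100]);
translate([60, 60, 200]) cube([200, 200, 60]);
translate([110, 110, 260]) cube([100, 100, 60]);


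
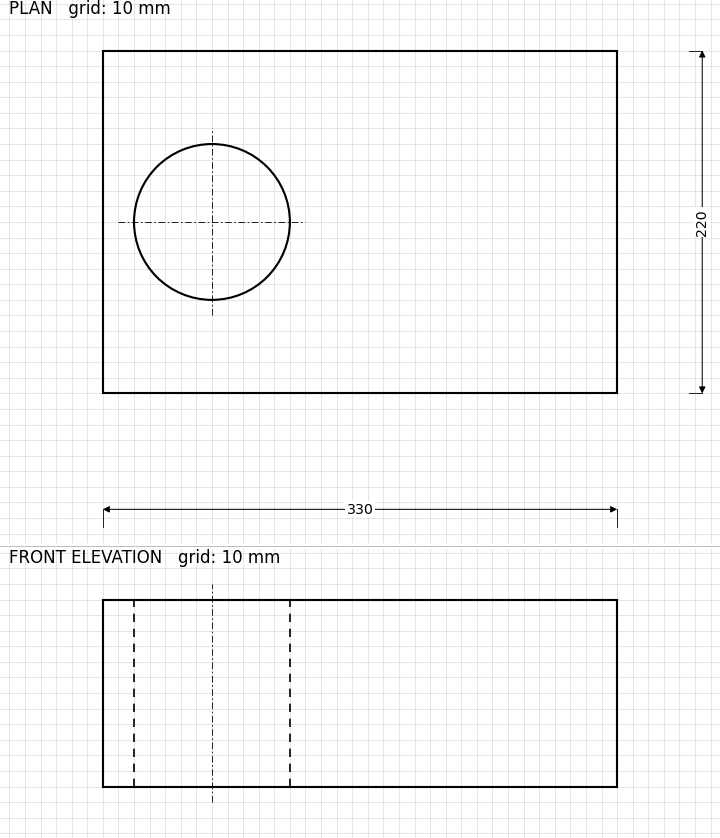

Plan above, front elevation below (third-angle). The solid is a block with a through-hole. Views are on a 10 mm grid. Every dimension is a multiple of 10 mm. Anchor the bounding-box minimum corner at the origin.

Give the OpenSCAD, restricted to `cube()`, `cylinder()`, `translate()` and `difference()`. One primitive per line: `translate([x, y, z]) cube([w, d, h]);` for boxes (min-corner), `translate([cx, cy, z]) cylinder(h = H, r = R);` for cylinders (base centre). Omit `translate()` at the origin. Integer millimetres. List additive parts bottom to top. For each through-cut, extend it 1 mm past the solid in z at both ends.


difference() {
  cube([330, 220, 120]);
  translate([70, 110, -1]) cylinder(h = 122, r = 50);
}


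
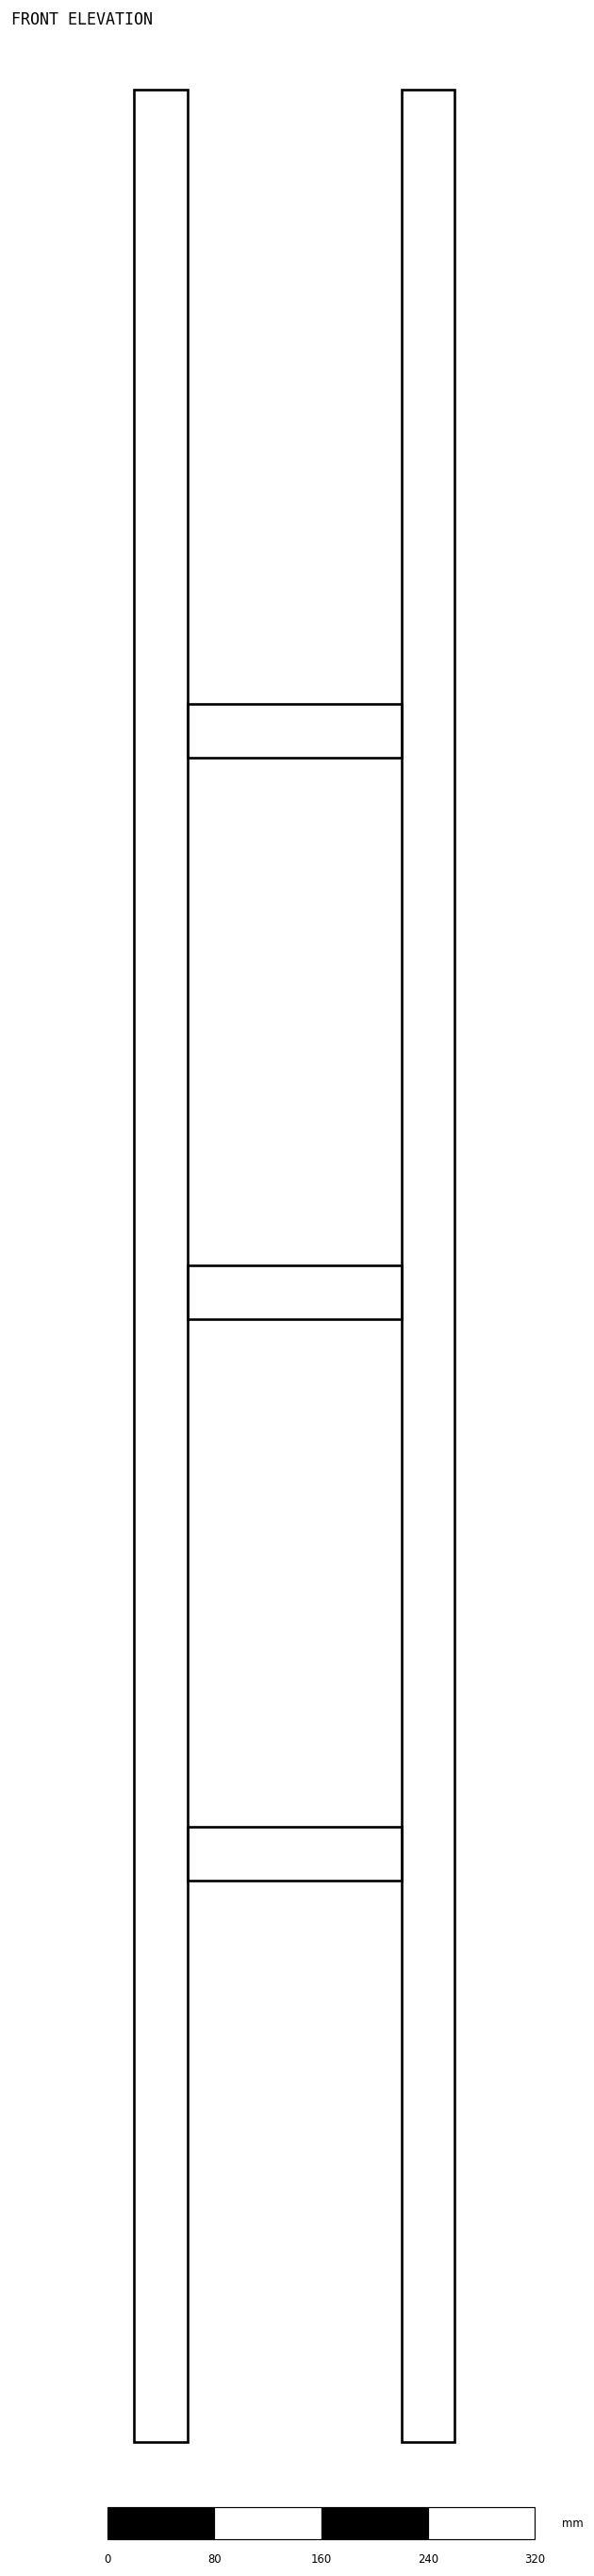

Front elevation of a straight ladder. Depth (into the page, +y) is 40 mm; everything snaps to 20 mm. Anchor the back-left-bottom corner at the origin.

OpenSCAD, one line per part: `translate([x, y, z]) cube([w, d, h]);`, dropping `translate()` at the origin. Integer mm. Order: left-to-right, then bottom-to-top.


cube([40, 40, 1760]);
translate([40, 0, 420]) cube([160, 40, 40]);
translate([40, 0, 840]) cube([160, 40, 40]);
translate([40, 0, 1260]) cube([160, 40, 40]);
translate([200, 0, 0]) cube([40, 40, 1760]);
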